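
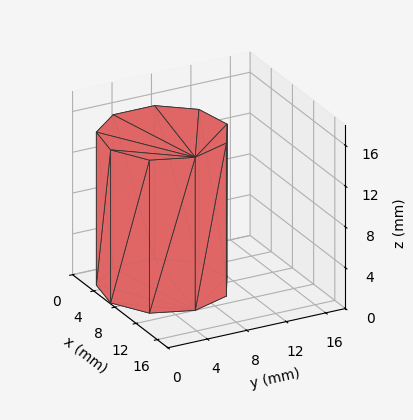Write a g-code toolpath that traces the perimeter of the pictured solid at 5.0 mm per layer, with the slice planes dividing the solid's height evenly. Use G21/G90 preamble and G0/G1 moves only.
Reading the render: the shape is a regular 9-sided prism (a cylinder approximated with 9 flat sides), circumscribed radius ≈ 6 mm, height ≈ 15 mm (dimensions read to the nearest mm from the axis ticks). For the g-code, the solid's height is divided into equal slices at the stated Δz and each level perimeter traced with G1 moves after a G0 lift.

; perimeter-only toolpath
G21 ; units = mm
G90 ; absolute positioning
G28 ; home
; layer 1
G0 Z5.0
G0 X12.0 Y6.0
G1 X10.6 Y9.9
G1 X7.0 Y11.9
G1 X3.0 Y11.2
G1 X0.4 Y8.1
G1 X0.4 Y3.9
G1 X3.0 Y0.8
G1 X7.0 Y0.1
G1 X10.6 Y2.1
G1 X12.0 Y6.0
; layer 2
G0 Z10.0
G0 X12.0 Y6.0
G1 X10.6 Y9.9
G1 X7.0 Y11.9
G1 X3.0 Y11.2
G1 X0.4 Y8.1
G1 X0.4 Y3.9
G1 X3.0 Y0.8
G1 X7.0 Y0.1
G1 X10.6 Y2.1
G1 X12.0 Y6.0
; layer 3
G0 Z15.0
G0 X12.0 Y6.0
G1 X10.6 Y9.9
G1 X7.0 Y11.9
G1 X3.0 Y11.2
G1 X0.4 Y8.1
G1 X0.4 Y3.9
G1 X3.0 Y0.8
G1 X7.0 Y0.1
G1 X10.6 Y2.1
G1 X12.0 Y6.0
M2 ; end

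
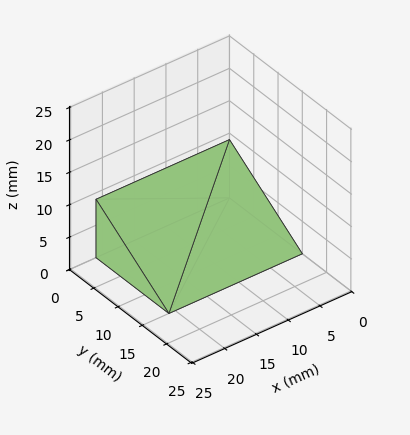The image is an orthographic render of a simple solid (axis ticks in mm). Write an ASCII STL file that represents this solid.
Reading the render: the shape is a wedge (ramp): 21 × 15 mm base, rising to 9 mm along the y=0 edge and sloping linearly to z=0 at y=15 (dimensions read to the nearest mm from the axis ticks). For the STL, each face is triangulated and given an outward normal.

solid part
  facet normal 0.0000 0.0000 -1.0000
    outer loop
      vertex 21.0 15.0 0.0
      vertex 21.0 0.0 0.0
      vertex 0.0 0.0 0.0
    endloop
  endfacet
  facet normal 0.0000 0.0000 -1.0000
    outer loop
      vertex 0.0 15.0 0.0
      vertex 21.0 15.0 0.0
      vertex 0.0 0.0 0.0
    endloop
  endfacet
  facet normal 0.0000 -1.0000 0.0000
    outer loop
      vertex 0.0 0.0 0.0
      vertex 21.0 0.0 0.0
      vertex 21.0 0.0 9.0
    endloop
  endfacet
  facet normal 0.0000 -1.0000 0.0000
    outer loop
      vertex 0.0 0.0 0.0
      vertex 21.0 0.0 9.0
      vertex 0.0 0.0 9.0
    endloop
  endfacet
  facet normal 0.0000 0.5145 0.8575
    outer loop
      vertex 0.0 0.0 9.0
      vertex 21.0 0.0 9.0
      vertex 21.0 15.0 0.0
    endloop
  endfacet
  facet normal 0.0000 0.5145 0.8575
    outer loop
      vertex 0.0 0.0 9.0
      vertex 21.0 15.0 0.0
      vertex 0.0 15.0 0.0
    endloop
  endfacet
  facet normal -1.0000 0.0000 0.0000
    outer loop
      vertex 0.0 0.0 9.0
      vertex 0.0 15.0 0.0
      vertex 0.0 0.0 0.0
    endloop
  endfacet
  facet normal 1.0000 0.0000 0.0000
    outer loop
      vertex 21.0 0.0 0.0
      vertex 21.0 15.0 0.0
      vertex 21.0 0.0 9.0
    endloop
  endfacet
endsolid part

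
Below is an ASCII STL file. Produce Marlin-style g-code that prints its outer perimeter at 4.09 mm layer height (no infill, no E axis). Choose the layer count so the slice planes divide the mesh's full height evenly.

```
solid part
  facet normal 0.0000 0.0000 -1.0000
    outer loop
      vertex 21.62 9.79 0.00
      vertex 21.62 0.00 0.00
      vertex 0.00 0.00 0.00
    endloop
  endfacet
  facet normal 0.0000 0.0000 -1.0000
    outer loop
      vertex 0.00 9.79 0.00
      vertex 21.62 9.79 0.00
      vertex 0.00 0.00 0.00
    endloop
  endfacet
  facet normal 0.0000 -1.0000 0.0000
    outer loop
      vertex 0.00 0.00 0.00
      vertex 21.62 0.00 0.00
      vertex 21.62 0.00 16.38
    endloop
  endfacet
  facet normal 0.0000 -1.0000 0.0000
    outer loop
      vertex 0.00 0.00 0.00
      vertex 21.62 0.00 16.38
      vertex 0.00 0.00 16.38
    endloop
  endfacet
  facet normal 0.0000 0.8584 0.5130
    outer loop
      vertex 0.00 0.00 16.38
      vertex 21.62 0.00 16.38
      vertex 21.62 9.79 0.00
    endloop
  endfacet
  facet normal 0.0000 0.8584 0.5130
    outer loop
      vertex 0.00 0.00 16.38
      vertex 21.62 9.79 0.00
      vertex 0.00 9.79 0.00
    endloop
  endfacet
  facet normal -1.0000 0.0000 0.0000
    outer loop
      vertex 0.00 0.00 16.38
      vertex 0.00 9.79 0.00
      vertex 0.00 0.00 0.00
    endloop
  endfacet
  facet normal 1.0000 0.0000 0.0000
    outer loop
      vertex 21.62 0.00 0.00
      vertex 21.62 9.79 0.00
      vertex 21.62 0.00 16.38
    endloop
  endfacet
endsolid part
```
; perimeter-only toolpath
G21 ; units = mm
G90 ; absolute positioning
G28 ; home
; layer 1
G0 Z4.09
G0 X0.00 Y0.00
G1 X21.62 Y0.00
G1 X21.62 Y7.34
G1 X0.00 Y7.34
G1 X0.00 Y0.00
; layer 2
G0 Z8.19
G0 X0.00 Y0.00
G1 X21.62 Y0.00
G1 X21.62 Y4.89
G1 X0.00 Y4.89
G1 X0.00 Y0.00
; layer 3
G0 Z12.29
G0 X0.00 Y0.00
G1 X21.62 Y0.00
G1 X21.62 Y2.45
G1 X0.00 Y2.45
G1 X0.00 Y0.00
M2 ; end

The solid is a wedge (ramp): 21.6 × 9.79 mm base, rising to 16.4 mm along the y=0 edge and sloping linearly to z=0 at y=9.79. Slicing at Δz = 4.09 mm — 4 equal slices spanning the solid's height, so layer i sits at z = i·h/4 — gives 3 non-empty perimeters. Each is a 4-segment closed polygon; G0 lifts to the layer z and rapids to the start vertex, then G1 traces the edges. The cross-section shrinks linearly with z (the slice at the apex is degenerate and omitted).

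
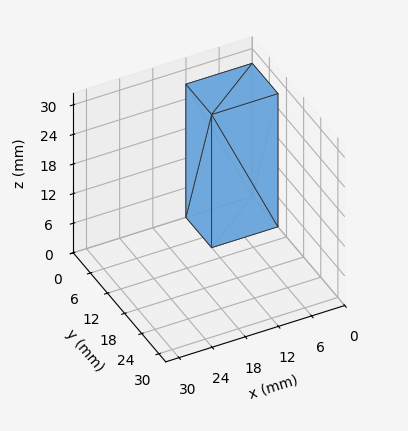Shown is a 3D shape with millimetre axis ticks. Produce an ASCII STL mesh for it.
Reading the render: the shape is a rectangular box, roughly 12 × 9 mm footprint and 27 mm tall (dimensions read to the nearest mm from the axis ticks). For the STL, each face is triangulated and given an outward normal.

solid part
  facet normal 0.0000 0.0000 -1.0000
    outer loop
      vertex 12.0 9.0 0.0
      vertex 12.0 0.0 0.0
      vertex 0.0 0.0 0.0
    endloop
  endfacet
  facet normal 0.0000 0.0000 -1.0000
    outer loop
      vertex 0.0 9.0 0.0
      vertex 12.0 9.0 0.0
      vertex 0.0 0.0 0.0
    endloop
  endfacet
  facet normal 0.0000 0.0000 1.0000
    outer loop
      vertex 0.0 0.0 27.0
      vertex 12.0 0.0 27.0
      vertex 12.0 9.0 27.0
    endloop
  endfacet
  facet normal 0.0000 0.0000 1.0000
    outer loop
      vertex 0.0 0.0 27.0
      vertex 12.0 9.0 27.0
      vertex 0.0 9.0 27.0
    endloop
  endfacet
  facet normal 0.0000 -1.0000 0.0000
    outer loop
      vertex 0.0 0.0 0.0
      vertex 12.0 0.0 0.0
      vertex 12.0 0.0 27.0
    endloop
  endfacet
  facet normal 0.0000 -1.0000 0.0000
    outer loop
      vertex 0.0 0.0 0.0
      vertex 12.0 0.0 27.0
      vertex 0.0 0.0 27.0
    endloop
  endfacet
  facet normal 0.0000 1.0000 0.0000
    outer loop
      vertex 12.0 9.0 27.0
      vertex 12.0 9.0 0.0
      vertex 0.0 9.0 0.0
    endloop
  endfacet
  facet normal 0.0000 1.0000 0.0000
    outer loop
      vertex 0.0 9.0 27.0
      vertex 12.0 9.0 27.0
      vertex 0.0 9.0 0.0
    endloop
  endfacet
  facet normal -1.0000 0.0000 0.0000
    outer loop
      vertex 0.0 9.0 27.0
      vertex 0.0 9.0 0.0
      vertex 0.0 0.0 0.0
    endloop
  endfacet
  facet normal -1.0000 0.0000 0.0000
    outer loop
      vertex 0.0 0.0 27.0
      vertex 0.0 9.0 27.0
      vertex 0.0 0.0 0.0
    endloop
  endfacet
  facet normal 1.0000 0.0000 0.0000
    outer loop
      vertex 12.0 0.0 0.0
      vertex 12.0 9.0 0.0
      vertex 12.0 9.0 27.0
    endloop
  endfacet
  facet normal 1.0000 0.0000 0.0000
    outer loop
      vertex 12.0 0.0 0.0
      vertex 12.0 9.0 27.0
      vertex 12.0 0.0 27.0
    endloop
  endfacet
endsolid part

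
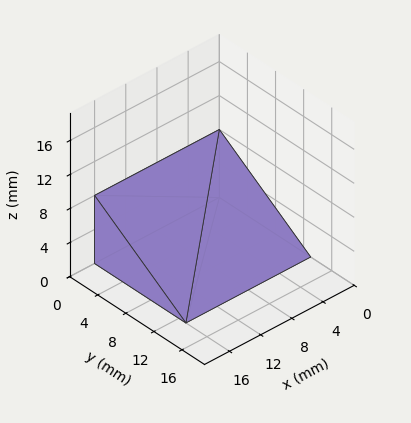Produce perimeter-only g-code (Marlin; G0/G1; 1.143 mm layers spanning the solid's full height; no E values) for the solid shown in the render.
Reading the render: the shape is a wedge (ramp): 16 × 13 mm base, rising to 8 mm along the y=0 edge and sloping linearly to z=0 at y=13 (dimensions read to the nearest mm from the axis ticks). For the g-code, the solid's height is divided into equal slices at the stated Δz and each level perimeter traced with G1 moves after a G0 lift.

; perimeter-only toolpath
G21 ; units = mm
G90 ; absolute positioning
G28 ; home
; layer 1
G0 Z1.143
G0 X0.000 Y0.000
G1 X16.000 Y0.000
G1 X16.000 Y11.143
G1 X0.000 Y11.143
G1 X0.000 Y0.000
; layer 2
G0 Z2.286
G0 X0.000 Y0.000
G1 X16.000 Y0.000
G1 X16.000 Y9.286
G1 X0.000 Y9.286
G1 X0.000 Y0.000
; layer 3
G0 Z3.429
G0 X0.000 Y0.000
G1 X16.000 Y0.000
G1 X16.000 Y7.429
G1 X0.000 Y7.429
G1 X0.000 Y0.000
; layer 4
G0 Z4.571
G0 X0.000 Y0.000
G1 X16.000 Y0.000
G1 X16.000 Y5.571
G1 X0.000 Y5.571
G1 X0.000 Y0.000
; layer 5
G0 Z5.714
G0 X0.000 Y0.000
G1 X16.000 Y0.000
G1 X16.000 Y3.714
G1 X0.000 Y3.714
G1 X0.000 Y0.000
; layer 6
G0 Z6.857
G0 X0.000 Y0.000
G1 X16.000 Y0.000
G1 X16.000 Y1.857
G1 X0.000 Y1.857
G1 X0.000 Y0.000
M2 ; end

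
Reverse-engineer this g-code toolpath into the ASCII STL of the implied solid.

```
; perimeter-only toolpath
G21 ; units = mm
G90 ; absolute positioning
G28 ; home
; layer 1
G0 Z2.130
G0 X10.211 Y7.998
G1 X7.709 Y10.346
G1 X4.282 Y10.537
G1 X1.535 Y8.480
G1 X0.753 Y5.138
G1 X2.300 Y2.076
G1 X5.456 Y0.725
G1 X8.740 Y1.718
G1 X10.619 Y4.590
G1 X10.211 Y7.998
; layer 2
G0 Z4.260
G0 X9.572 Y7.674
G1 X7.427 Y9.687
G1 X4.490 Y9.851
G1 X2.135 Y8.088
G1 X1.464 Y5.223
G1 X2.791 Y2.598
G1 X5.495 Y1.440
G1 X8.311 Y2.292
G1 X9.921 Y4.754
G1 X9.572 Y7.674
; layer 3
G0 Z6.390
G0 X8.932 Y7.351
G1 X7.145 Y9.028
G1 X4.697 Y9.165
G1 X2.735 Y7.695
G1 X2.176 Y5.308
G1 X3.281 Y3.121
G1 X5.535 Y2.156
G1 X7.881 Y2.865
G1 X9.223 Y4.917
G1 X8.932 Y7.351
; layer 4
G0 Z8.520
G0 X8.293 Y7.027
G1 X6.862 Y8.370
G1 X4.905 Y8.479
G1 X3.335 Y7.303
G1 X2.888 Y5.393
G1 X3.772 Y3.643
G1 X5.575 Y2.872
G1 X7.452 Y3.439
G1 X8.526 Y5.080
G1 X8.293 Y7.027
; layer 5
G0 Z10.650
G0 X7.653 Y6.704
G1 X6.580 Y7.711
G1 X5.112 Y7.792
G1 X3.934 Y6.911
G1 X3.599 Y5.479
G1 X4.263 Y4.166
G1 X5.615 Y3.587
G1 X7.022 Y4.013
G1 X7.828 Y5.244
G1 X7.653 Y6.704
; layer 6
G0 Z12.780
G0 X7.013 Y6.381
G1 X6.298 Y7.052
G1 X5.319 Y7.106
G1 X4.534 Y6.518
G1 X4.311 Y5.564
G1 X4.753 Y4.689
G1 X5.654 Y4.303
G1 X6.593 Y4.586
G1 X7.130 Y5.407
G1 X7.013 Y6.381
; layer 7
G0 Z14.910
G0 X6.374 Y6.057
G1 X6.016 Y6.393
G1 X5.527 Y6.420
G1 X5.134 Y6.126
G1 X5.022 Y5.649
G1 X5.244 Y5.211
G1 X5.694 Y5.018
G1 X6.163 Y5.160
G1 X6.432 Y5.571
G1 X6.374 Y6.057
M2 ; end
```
solid part
  facet normal 0.0000 0.0000 -1.0000
    outer loop
      vertex 4.075 11.223 0.000
      vertex 7.991 11.005 0.000
      vertex 10.851 8.321 0.000
    endloop
  endfacet
  facet normal 0.0000 0.0000 -1.0000
    outer loop
      vertex 0.935 8.872 0.000
      vertex 4.075 11.223 0.000
      vertex 10.851 8.321 0.000
    endloop
  endfacet
  facet normal 0.0000 0.0000 -1.0000
    outer loop
      vertex 0.041 5.053 0.000
      vertex 0.935 8.872 0.000
      vertex 10.851 8.321 0.000
    endloop
  endfacet
  facet normal 0.0000 0.0000 -1.0000
    outer loop
      vertex 1.810 1.553 0.000
      vertex 0.041 5.053 0.000
      vertex 10.851 8.321 0.000
    endloop
  endfacet
  facet normal 0.0000 0.0000 -1.0000
    outer loop
      vertex 5.416 0.009 0.000
      vertex 1.810 1.553 0.000
      vertex 10.851 8.321 0.000
    endloop
  endfacet
  facet normal 0.0000 0.0000 -1.0000
    outer loop
      vertex 9.170 1.144 0.000
      vertex 5.416 0.009 0.000
      vertex 10.851 8.321 0.000
    endloop
  endfacet
  facet normal 0.0000 0.0000 -1.0000
    outer loop
      vertex 11.317 4.427 0.000
      vertex 9.170 1.144 0.000
      vertex 10.851 8.321 0.000
    endloop
  endfacet
  facet normal 0.6525 0.6953 0.3015
    outer loop
      vertex 10.851 8.321 0.000
      vertex 7.991 11.005 0.000
      vertex 5.734 5.734 17.040
    endloop
  endfacet
  facet normal 0.0530 0.9520 0.3015
    outer loop
      vertex 7.991 11.005 0.000
      vertex 4.075 11.223 0.000
      vertex 5.734 5.734 17.040
    endloop
  endfacet
  facet normal -0.5715 0.7632 0.3015
    outer loop
      vertex 4.075 11.223 0.000
      vertex 0.935 8.872 0.000
      vertex 5.734 5.734 17.040
    endloop
  endfacet
  facet normal -0.9284 0.2173 0.3015
    outer loop
      vertex 0.935 8.872 0.000
      vertex 0.041 5.053 0.000
      vertex 5.734 5.734 17.040
    endloop
  endfacet
  facet normal -0.8510 -0.4301 0.3015
    outer loop
      vertex 0.041 5.053 0.000
      vertex 1.810 1.553 0.000
      vertex 5.734 5.734 17.040
    endloop
  endfacet
  facet normal -0.3753 -0.8765 0.3015
    outer loop
      vertex 1.810 1.553 0.000
      vertex 5.416 0.009 0.000
      vertex 5.734 5.734 17.040
    endloop
  endfacet
  facet normal 0.2759 -0.9127 0.3015
    outer loop
      vertex 5.416 0.009 0.000
      vertex 9.170 1.144 0.000
      vertex 5.734 5.734 17.040
    endloop
  endfacet
  facet normal 0.7980 -0.5219 0.3015
    outer loop
      vertex 9.170 1.144 0.000
      vertex 11.317 4.427 0.000
      vertex 5.734 5.734 17.040
    endloop
  endfacet
  facet normal 0.9467 0.1133 0.3015
    outer loop
      vertex 11.317 4.427 0.000
      vertex 10.851 8.321 0.000
      vertex 5.734 5.734 17.040
    endloop
  endfacet
endsolid part

The G0 Z moves step by Δz≈2.130 mm. The G1 loops shrink linearly with z, so the solid tapers from its base footprint up to z≈17. Closing with a flat bottom cap and the tapered top and triangulating gives 16 facets — a regular 9-sided pyramid, base circumscribed radius ≈ 5.73 mm, apex at z ≈ 17 mm.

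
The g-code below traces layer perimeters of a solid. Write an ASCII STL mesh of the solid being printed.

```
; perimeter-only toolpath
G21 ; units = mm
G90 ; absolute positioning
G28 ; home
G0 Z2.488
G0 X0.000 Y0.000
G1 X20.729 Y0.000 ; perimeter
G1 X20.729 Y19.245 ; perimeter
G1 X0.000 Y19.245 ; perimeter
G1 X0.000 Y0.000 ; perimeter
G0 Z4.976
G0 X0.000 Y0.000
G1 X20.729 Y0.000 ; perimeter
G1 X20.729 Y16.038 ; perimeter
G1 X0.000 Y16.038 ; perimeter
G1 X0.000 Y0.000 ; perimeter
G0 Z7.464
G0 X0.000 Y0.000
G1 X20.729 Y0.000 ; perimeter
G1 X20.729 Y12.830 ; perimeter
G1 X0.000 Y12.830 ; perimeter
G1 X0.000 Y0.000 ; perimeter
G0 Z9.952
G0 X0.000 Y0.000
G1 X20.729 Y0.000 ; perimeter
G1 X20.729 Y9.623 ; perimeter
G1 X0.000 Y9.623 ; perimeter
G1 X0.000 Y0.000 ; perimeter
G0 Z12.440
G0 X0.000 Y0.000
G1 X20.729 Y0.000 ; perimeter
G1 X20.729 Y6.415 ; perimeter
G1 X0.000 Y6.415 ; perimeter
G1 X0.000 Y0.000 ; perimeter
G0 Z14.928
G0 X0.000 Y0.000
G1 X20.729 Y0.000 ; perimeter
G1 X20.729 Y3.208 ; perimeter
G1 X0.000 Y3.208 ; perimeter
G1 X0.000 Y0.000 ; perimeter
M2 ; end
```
solid part
  facet normal 0.0000 0.0000 -1.0000
    outer loop
      vertex 20.729 22.453 0.000
      vertex 20.729 0.000 0.000
      vertex 0.000 0.000 0.000
    endloop
  endfacet
  facet normal 0.0000 0.0000 -1.0000
    outer loop
      vertex 0.000 22.453 0.000
      vertex 20.729 22.453 0.000
      vertex 0.000 0.000 0.000
    endloop
  endfacet
  facet normal 0.0000 -1.0000 0.0000
    outer loop
      vertex 0.000 0.000 0.000
      vertex 20.729 0.000 0.000
      vertex 20.729 0.000 17.416
    endloop
  endfacet
  facet normal 0.0000 -1.0000 0.0000
    outer loop
      vertex 0.000 0.000 0.000
      vertex 20.729 0.000 17.416
      vertex 0.000 0.000 17.416
    endloop
  endfacet
  facet normal 0.0000 0.6129 0.7902
    outer loop
      vertex 0.000 0.000 17.416
      vertex 20.729 0.000 17.416
      vertex 20.729 22.453 0.000
    endloop
  endfacet
  facet normal 0.0000 0.6129 0.7902
    outer loop
      vertex 0.000 0.000 17.416
      vertex 20.729 22.453 0.000
      vertex 0.000 22.453 0.000
    endloop
  endfacet
  facet normal -1.0000 0.0000 0.0000
    outer loop
      vertex 0.000 0.000 17.416
      vertex 0.000 22.453 0.000
      vertex 0.000 0.000 0.000
    endloop
  endfacet
  facet normal 1.0000 0.0000 0.0000
    outer loop
      vertex 20.729 0.000 0.000
      vertex 20.729 22.453 0.000
      vertex 20.729 0.000 17.416
    endloop
  endfacet
endsolid part

The G0 Z moves step by Δz≈2.488 mm. The G1 loops shrink linearly with z, so the solid tapers from its base footprint up to z≈17.4. Closing with a flat bottom cap and the tapered top and triangulating gives 8 facets — a wedge (ramp): 20.7 × 22.5 mm base, rising to 17.4 mm along the y=0 edge and sloping linearly to z=0 at y=22.5.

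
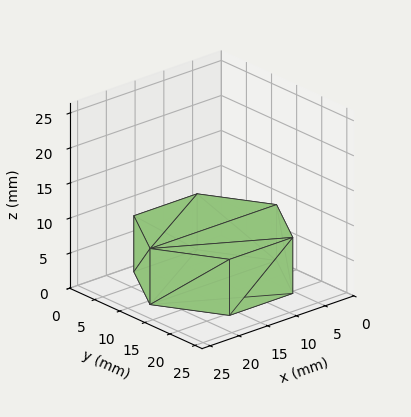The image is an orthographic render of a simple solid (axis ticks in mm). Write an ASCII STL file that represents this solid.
Reading the render: the shape is a regular 6-sided prism (a cylinder approximated with 6 flat sides), circumscribed radius ≈ 11 mm, height ≈ 8 mm (dimensions read to the nearest mm from the axis ticks). For the STL, each face is triangulated and given an outward normal.

solid part
  facet normal 0.0000 0.0000 -1.0000
    outer loop
      vertex 5.50 20.53 0.00
      vertex 16.50 20.53 0.00
      vertex 22.00 11.00 0.00
    endloop
  endfacet
  facet normal 0.0000 0.0000 -1.0000
    outer loop
      vertex 0.00 11.00 0.00
      vertex 5.50 20.53 0.00
      vertex 22.00 11.00 0.00
    endloop
  endfacet
  facet normal 0.0000 0.0000 -1.0000
    outer loop
      vertex 5.50 1.47 0.00
      vertex 0.00 11.00 0.00
      vertex 22.00 11.00 0.00
    endloop
  endfacet
  facet normal 0.0000 0.0000 -1.0000
    outer loop
      vertex 16.50 1.47 0.00
      vertex 5.50 1.47 0.00
      vertex 22.00 11.00 0.00
    endloop
  endfacet
  facet normal 0.0000 0.0000 1.0000
    outer loop
      vertex 22.00 11.00 8.00
      vertex 16.50 20.53 8.00
      vertex 5.50 20.53 8.00
    endloop
  endfacet
  facet normal 0.0000 0.0000 1.0000
    outer loop
      vertex 22.00 11.00 8.00
      vertex 5.50 20.53 8.00
      vertex 0.00 11.00 8.00
    endloop
  endfacet
  facet normal 0.0000 0.0000 1.0000
    outer loop
      vertex 22.00 11.00 8.00
      vertex 0.00 11.00 8.00
      vertex 5.50 1.47 8.00
    endloop
  endfacet
  facet normal 0.0000 0.0000 1.0000
    outer loop
      vertex 22.00 11.00 8.00
      vertex 5.50 1.47 8.00
      vertex 16.50 1.47 8.00
    endloop
  endfacet
  facet normal 0.8661 0.4999 0.0000
    outer loop
      vertex 22.00 11.00 0.00
      vertex 16.50 20.53 0.00
      vertex 16.50 20.53 8.00
    endloop
  endfacet
  facet normal 0.8661 0.4999 0.0000
    outer loop
      vertex 22.00 11.00 0.00
      vertex 16.50 20.53 8.00
      vertex 22.00 11.00 8.00
    endloop
  endfacet
  facet normal 0.0000 1.0000 0.0000
    outer loop
      vertex 16.50 20.53 0.00
      vertex 5.50 20.53 0.00
      vertex 5.50 20.53 8.00
    endloop
  endfacet
  facet normal 0.0000 1.0000 0.0000
    outer loop
      vertex 16.50 20.53 0.00
      vertex 5.50 20.53 8.00
      vertex 16.50 20.53 8.00
    endloop
  endfacet
  facet normal -0.8661 0.4999 0.0000
    outer loop
      vertex 5.50 20.53 0.00
      vertex 0.00 11.00 0.00
      vertex 0.00 11.00 8.00
    endloop
  endfacet
  facet normal -0.8661 0.4999 0.0000
    outer loop
      vertex 5.50 20.53 0.00
      vertex 0.00 11.00 8.00
      vertex 5.50 20.53 8.00
    endloop
  endfacet
  facet normal -0.8661 -0.4999 0.0000
    outer loop
      vertex 0.00 11.00 0.00
      vertex 5.50 1.47 0.00
      vertex 5.50 1.47 8.00
    endloop
  endfacet
  facet normal -0.8661 -0.4999 0.0000
    outer loop
      vertex 0.00 11.00 0.00
      vertex 5.50 1.47 8.00
      vertex 0.00 11.00 8.00
    endloop
  endfacet
  facet normal 0.0000 -1.0000 0.0000
    outer loop
      vertex 5.50 1.47 0.00
      vertex 16.50 1.47 0.00
      vertex 16.50 1.47 8.00
    endloop
  endfacet
  facet normal 0.0000 -1.0000 0.0000
    outer loop
      vertex 5.50 1.47 0.00
      vertex 16.50 1.47 8.00
      vertex 5.50 1.47 8.00
    endloop
  endfacet
  facet normal 0.8661 -0.4999 0.0000
    outer loop
      vertex 16.50 1.47 0.00
      vertex 22.00 11.00 0.00
      vertex 22.00 11.00 8.00
    endloop
  endfacet
  facet normal 0.8661 -0.4999 0.0000
    outer loop
      vertex 16.50 1.47 0.00
      vertex 22.00 11.00 8.00
      vertex 16.50 1.47 8.00
    endloop
  endfacet
endsolid part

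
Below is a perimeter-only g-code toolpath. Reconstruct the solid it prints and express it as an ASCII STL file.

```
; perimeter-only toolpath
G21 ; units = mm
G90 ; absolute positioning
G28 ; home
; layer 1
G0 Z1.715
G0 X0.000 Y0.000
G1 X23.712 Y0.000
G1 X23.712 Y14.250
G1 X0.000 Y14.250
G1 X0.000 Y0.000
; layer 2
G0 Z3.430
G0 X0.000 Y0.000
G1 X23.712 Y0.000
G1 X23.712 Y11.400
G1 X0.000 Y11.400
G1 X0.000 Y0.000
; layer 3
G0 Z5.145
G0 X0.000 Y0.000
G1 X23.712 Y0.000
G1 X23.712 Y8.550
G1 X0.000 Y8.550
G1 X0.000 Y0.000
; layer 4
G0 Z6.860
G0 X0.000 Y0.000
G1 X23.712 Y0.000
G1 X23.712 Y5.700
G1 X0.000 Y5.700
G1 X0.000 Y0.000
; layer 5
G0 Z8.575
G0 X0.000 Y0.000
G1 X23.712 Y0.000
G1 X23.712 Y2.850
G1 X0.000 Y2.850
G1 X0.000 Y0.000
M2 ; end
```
solid part
  facet normal 0.0000 0.0000 -1.0000
    outer loop
      vertex 23.712 17.100 0.000
      vertex 23.712 0.000 0.000
      vertex 0.000 0.000 0.000
    endloop
  endfacet
  facet normal 0.0000 0.0000 -1.0000
    outer loop
      vertex 0.000 17.100 0.000
      vertex 23.712 17.100 0.000
      vertex 0.000 0.000 0.000
    endloop
  endfacet
  facet normal 0.0000 -1.0000 0.0000
    outer loop
      vertex 0.000 0.000 0.000
      vertex 23.712 0.000 0.000
      vertex 23.712 0.000 10.290
    endloop
  endfacet
  facet normal 0.0000 -1.0000 0.0000
    outer loop
      vertex 0.000 0.000 0.000
      vertex 23.712 0.000 10.290
      vertex 0.000 0.000 10.290
    endloop
  endfacet
  facet normal 0.0000 0.5156 0.8568
    outer loop
      vertex 0.000 0.000 10.290
      vertex 23.712 0.000 10.290
      vertex 23.712 17.100 0.000
    endloop
  endfacet
  facet normal 0.0000 0.5156 0.8568
    outer loop
      vertex 0.000 0.000 10.290
      vertex 23.712 17.100 0.000
      vertex 0.000 17.100 0.000
    endloop
  endfacet
  facet normal -1.0000 0.0000 0.0000
    outer loop
      vertex 0.000 0.000 10.290
      vertex 0.000 17.100 0.000
      vertex 0.000 0.000 0.000
    endloop
  endfacet
  facet normal 1.0000 0.0000 0.0000
    outer loop
      vertex 23.712 0.000 0.000
      vertex 23.712 17.100 0.000
      vertex 23.712 0.000 10.290
    endloop
  endfacet
endsolid part

The G0 Z moves step by Δz≈1.715 mm. The G1 loops shrink linearly with z, so the solid tapers from its base footprint up to z≈10.3. Closing with a flat bottom cap and the tapered top and triangulating gives 8 facets — a wedge (ramp): 23.7 × 17.1 mm base, rising to 10.3 mm along the y=0 edge and sloping linearly to z=0 at y=17.1.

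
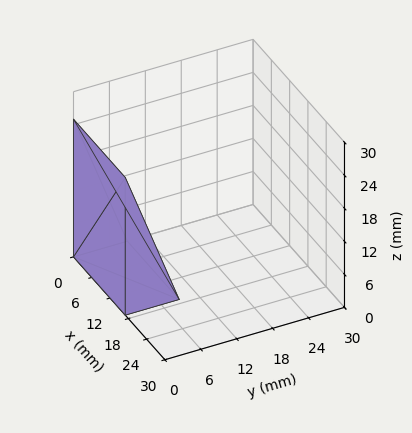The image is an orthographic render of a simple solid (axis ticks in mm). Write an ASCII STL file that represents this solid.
Reading the render: the shape is a wedge (ramp): 17 × 9 mm base, rising to 25 mm along the y=0 edge and sloping linearly to z=0 at y=9 (dimensions read to the nearest mm from the axis ticks). For the STL, each face is triangulated and given an outward normal.

solid part
  facet normal 0.0000 0.0000 -1.0000
    outer loop
      vertex 17.0 9.0 0.0
      vertex 17.0 0.0 0.0
      vertex 0.0 0.0 0.0
    endloop
  endfacet
  facet normal 0.0000 0.0000 -1.0000
    outer loop
      vertex 0.0 9.0 0.0
      vertex 17.0 9.0 0.0
      vertex 0.0 0.0 0.0
    endloop
  endfacet
  facet normal 0.0000 -1.0000 0.0000
    outer loop
      vertex 0.0 0.0 0.0
      vertex 17.0 0.0 0.0
      vertex 17.0 0.0 25.0
    endloop
  endfacet
  facet normal 0.0000 -1.0000 0.0000
    outer loop
      vertex 0.0 0.0 0.0
      vertex 17.0 0.0 25.0
      vertex 0.0 0.0 25.0
    endloop
  endfacet
  facet normal 0.0000 0.9409 0.3387
    outer loop
      vertex 0.0 0.0 25.0
      vertex 17.0 0.0 25.0
      vertex 17.0 9.0 0.0
    endloop
  endfacet
  facet normal 0.0000 0.9409 0.3387
    outer loop
      vertex 0.0 0.0 25.0
      vertex 17.0 9.0 0.0
      vertex 0.0 9.0 0.0
    endloop
  endfacet
  facet normal -1.0000 0.0000 0.0000
    outer loop
      vertex 0.0 0.0 25.0
      vertex 0.0 9.0 0.0
      vertex 0.0 0.0 0.0
    endloop
  endfacet
  facet normal 1.0000 0.0000 0.0000
    outer loop
      vertex 17.0 0.0 0.0
      vertex 17.0 9.0 0.0
      vertex 17.0 0.0 25.0
    endloop
  endfacet
endsolid part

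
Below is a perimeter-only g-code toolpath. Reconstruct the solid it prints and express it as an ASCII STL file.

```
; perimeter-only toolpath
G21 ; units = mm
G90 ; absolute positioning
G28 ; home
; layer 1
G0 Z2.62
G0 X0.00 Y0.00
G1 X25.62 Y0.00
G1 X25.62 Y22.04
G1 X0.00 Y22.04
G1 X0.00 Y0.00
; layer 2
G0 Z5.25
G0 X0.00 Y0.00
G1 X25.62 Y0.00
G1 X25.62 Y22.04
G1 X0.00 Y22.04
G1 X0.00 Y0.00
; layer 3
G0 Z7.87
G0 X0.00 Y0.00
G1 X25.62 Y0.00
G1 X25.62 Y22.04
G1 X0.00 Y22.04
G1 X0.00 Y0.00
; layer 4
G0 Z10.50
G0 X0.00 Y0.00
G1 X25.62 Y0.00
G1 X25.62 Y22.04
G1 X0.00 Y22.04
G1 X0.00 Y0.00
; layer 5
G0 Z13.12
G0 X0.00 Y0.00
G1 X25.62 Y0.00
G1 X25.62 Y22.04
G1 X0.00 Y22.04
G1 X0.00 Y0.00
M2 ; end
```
solid part
  facet normal 0.0000 0.0000 -1.0000
    outer loop
      vertex 25.62 22.04 0.00
      vertex 25.62 0.00 0.00
      vertex 0.00 0.00 0.00
    endloop
  endfacet
  facet normal 0.0000 0.0000 -1.0000
    outer loop
      vertex 0.00 22.04 0.00
      vertex 25.62 22.04 0.00
      vertex 0.00 0.00 0.00
    endloop
  endfacet
  facet normal 0.0000 0.0000 1.0000
    outer loop
      vertex 0.00 0.00 13.12
      vertex 25.62 0.00 13.12
      vertex 25.62 22.04 13.12
    endloop
  endfacet
  facet normal 0.0000 0.0000 1.0000
    outer loop
      vertex 0.00 0.00 13.12
      vertex 25.62 22.04 13.12
      vertex 0.00 22.04 13.12
    endloop
  endfacet
  facet normal 0.0000 -1.0000 0.0000
    outer loop
      vertex 0.00 0.00 0.00
      vertex 25.62 0.00 0.00
      vertex 25.62 0.00 13.12
    endloop
  endfacet
  facet normal 0.0000 -1.0000 0.0000
    outer loop
      vertex 0.00 0.00 0.00
      vertex 25.62 0.00 13.12
      vertex 0.00 0.00 13.12
    endloop
  endfacet
  facet normal 0.0000 1.0000 0.0000
    outer loop
      vertex 25.62 22.04 13.12
      vertex 25.62 22.04 0.00
      vertex 0.00 22.04 0.00
    endloop
  endfacet
  facet normal 0.0000 1.0000 0.0000
    outer loop
      vertex 0.00 22.04 13.12
      vertex 25.62 22.04 13.12
      vertex 0.00 22.04 0.00
    endloop
  endfacet
  facet normal -1.0000 0.0000 0.0000
    outer loop
      vertex 0.00 22.04 13.12
      vertex 0.00 22.04 0.00
      vertex 0.00 0.00 0.00
    endloop
  endfacet
  facet normal -1.0000 0.0000 0.0000
    outer loop
      vertex 0.00 0.00 13.12
      vertex 0.00 22.04 13.12
      vertex 0.00 0.00 0.00
    endloop
  endfacet
  facet normal 1.0000 0.0000 0.0000
    outer loop
      vertex 25.62 0.00 0.00
      vertex 25.62 22.04 0.00
      vertex 25.62 22.04 13.12
    endloop
  endfacet
  facet normal 1.0000 0.0000 0.0000
    outer loop
      vertex 25.62 0.00 0.00
      vertex 25.62 22.04 13.12
      vertex 25.62 0.00 13.12
    endloop
  endfacet
endsolid part

The G0 Z moves step by Δz≈2.62 mm. Every layer's G1 loop is the same polygon, so the solid is a straight extrusion of it from z=0 to z≈13.1. Closing with flat bottom and top caps and triangulating gives 12 facets — a rectangular box, roughly 25.6 × 22 mm footprint and 13.1 mm tall.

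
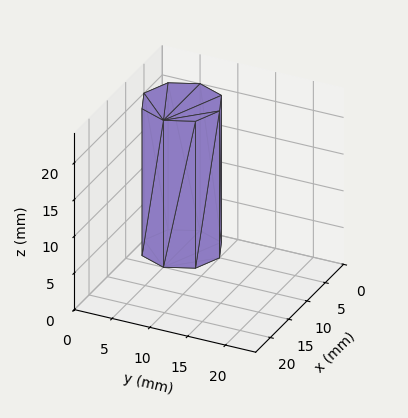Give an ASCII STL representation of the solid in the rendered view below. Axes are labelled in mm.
Reading the render: the shape is a regular 8-sided prism (a cylinder approximated with 8 flat sides), circumscribed radius ≈ 5 mm, height ≈ 20 mm (dimensions read to the nearest mm from the axis ticks). For the STL, each face is triangulated and given an outward normal.

solid part
  facet normal 0.0000 0.0000 -1.0000
    outer loop
      vertex 5.000 10.000 0.000
      vertex 8.536 8.536 0.000
      vertex 10.000 5.000 0.000
    endloop
  endfacet
  facet normal 0.0000 0.0000 -1.0000
    outer loop
      vertex 1.464 8.536 0.000
      vertex 5.000 10.000 0.000
      vertex 10.000 5.000 0.000
    endloop
  endfacet
  facet normal 0.0000 0.0000 -1.0000
    outer loop
      vertex 0.000 5.000 0.000
      vertex 1.464 8.536 0.000
      vertex 10.000 5.000 0.000
    endloop
  endfacet
  facet normal 0.0000 0.0000 -1.0000
    outer loop
      vertex 1.464 1.464 0.000
      vertex 0.000 5.000 0.000
      vertex 10.000 5.000 0.000
    endloop
  endfacet
  facet normal 0.0000 0.0000 -1.0000
    outer loop
      vertex 5.000 0.000 0.000
      vertex 1.464 1.464 0.000
      vertex 10.000 5.000 0.000
    endloop
  endfacet
  facet normal 0.0000 0.0000 -1.0000
    outer loop
      vertex 8.536 1.464 0.000
      vertex 5.000 0.000 0.000
      vertex 10.000 5.000 0.000
    endloop
  endfacet
  facet normal 0.0000 0.0000 1.0000
    outer loop
      vertex 10.000 5.000 20.000
      vertex 8.536 8.536 20.000
      vertex 5.000 10.000 20.000
    endloop
  endfacet
  facet normal 0.0000 0.0000 1.0000
    outer loop
      vertex 10.000 5.000 20.000
      vertex 5.000 10.000 20.000
      vertex 1.464 8.536 20.000
    endloop
  endfacet
  facet normal 0.0000 0.0000 1.0000
    outer loop
      vertex 10.000 5.000 20.000
      vertex 1.464 8.536 20.000
      vertex 0.000 5.000 20.000
    endloop
  endfacet
  facet normal 0.0000 0.0000 1.0000
    outer loop
      vertex 10.000 5.000 20.000
      vertex 0.000 5.000 20.000
      vertex 1.464 1.464 20.000
    endloop
  endfacet
  facet normal 0.0000 0.0000 1.0000
    outer loop
      vertex 10.000 5.000 20.000
      vertex 1.464 1.464 20.000
      vertex 5.000 0.000 20.000
    endloop
  endfacet
  facet normal 0.0000 0.0000 1.0000
    outer loop
      vertex 10.000 5.000 20.000
      vertex 5.000 0.000 20.000
      vertex 8.536 1.464 20.000
    endloop
  endfacet
  facet normal 0.9239 0.3825 0.0000
    outer loop
      vertex 10.000 5.000 0.000
      vertex 8.536 8.536 0.000
      vertex 8.536 8.536 20.000
    endloop
  endfacet
  facet normal 0.9239 0.3825 0.0000
    outer loop
      vertex 10.000 5.000 0.000
      vertex 8.536 8.536 20.000
      vertex 10.000 5.000 20.000
    endloop
  endfacet
  facet normal 0.3825 0.9239 0.0000
    outer loop
      vertex 8.536 8.536 0.000
      vertex 5.000 10.000 0.000
      vertex 5.000 10.000 20.000
    endloop
  endfacet
  facet normal 0.3825 0.9239 0.0000
    outer loop
      vertex 8.536 8.536 0.000
      vertex 5.000 10.000 20.000
      vertex 8.536 8.536 20.000
    endloop
  endfacet
  facet normal -0.3825 0.9239 0.0000
    outer loop
      vertex 5.000 10.000 0.000
      vertex 1.464 8.536 0.000
      vertex 1.464 8.536 20.000
    endloop
  endfacet
  facet normal -0.3825 0.9239 0.0000
    outer loop
      vertex 5.000 10.000 0.000
      vertex 1.464 8.536 20.000
      vertex 5.000 10.000 20.000
    endloop
  endfacet
  facet normal -0.9239 0.3825 0.0000
    outer loop
      vertex 1.464 8.536 0.000
      vertex 0.000 5.000 0.000
      vertex 0.000 5.000 20.000
    endloop
  endfacet
  facet normal -0.9239 0.3825 0.0000
    outer loop
      vertex 1.464 8.536 0.000
      vertex 0.000 5.000 20.000
      vertex 1.464 8.536 20.000
    endloop
  endfacet
  facet normal -0.9239 -0.3825 0.0000
    outer loop
      vertex 0.000 5.000 0.000
      vertex 1.464 1.464 0.000
      vertex 1.464 1.464 20.000
    endloop
  endfacet
  facet normal -0.9239 -0.3825 0.0000
    outer loop
      vertex 0.000 5.000 0.000
      vertex 1.464 1.464 20.000
      vertex 0.000 5.000 20.000
    endloop
  endfacet
  facet normal -0.3825 -0.9239 0.0000
    outer loop
      vertex 1.464 1.464 0.000
      vertex 5.000 0.000 0.000
      vertex 5.000 0.000 20.000
    endloop
  endfacet
  facet normal -0.3825 -0.9239 0.0000
    outer loop
      vertex 1.464 1.464 0.000
      vertex 5.000 0.000 20.000
      vertex 1.464 1.464 20.000
    endloop
  endfacet
  facet normal 0.3825 -0.9239 0.0000
    outer loop
      vertex 5.000 0.000 0.000
      vertex 8.536 1.464 0.000
      vertex 8.536 1.464 20.000
    endloop
  endfacet
  facet normal 0.3825 -0.9239 0.0000
    outer loop
      vertex 5.000 0.000 0.000
      vertex 8.536 1.464 20.000
      vertex 5.000 0.000 20.000
    endloop
  endfacet
  facet normal 0.9239 -0.3825 0.0000
    outer loop
      vertex 8.536 1.464 0.000
      vertex 10.000 5.000 0.000
      vertex 10.000 5.000 20.000
    endloop
  endfacet
  facet normal 0.9239 -0.3825 0.0000
    outer loop
      vertex 8.536 1.464 0.000
      vertex 10.000 5.000 20.000
      vertex 8.536 1.464 20.000
    endloop
  endfacet
endsolid part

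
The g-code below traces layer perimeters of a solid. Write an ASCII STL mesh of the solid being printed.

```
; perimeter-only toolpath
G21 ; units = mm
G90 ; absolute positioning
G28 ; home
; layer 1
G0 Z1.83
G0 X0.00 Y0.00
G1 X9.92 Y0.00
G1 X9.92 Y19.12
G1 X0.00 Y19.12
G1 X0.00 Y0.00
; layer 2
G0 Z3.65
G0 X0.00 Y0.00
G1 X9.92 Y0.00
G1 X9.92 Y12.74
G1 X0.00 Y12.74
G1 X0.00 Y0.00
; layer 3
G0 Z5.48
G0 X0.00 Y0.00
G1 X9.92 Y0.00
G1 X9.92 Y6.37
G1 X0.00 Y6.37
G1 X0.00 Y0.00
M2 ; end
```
solid part
  facet normal 0.0000 0.0000 -1.0000
    outer loop
      vertex 9.92 25.49 0.00
      vertex 9.92 0.00 0.00
      vertex 0.00 0.00 0.00
    endloop
  endfacet
  facet normal 0.0000 0.0000 -1.0000
    outer loop
      vertex 0.00 25.49 0.00
      vertex 9.92 25.49 0.00
      vertex 0.00 0.00 0.00
    endloop
  endfacet
  facet normal 0.0000 -1.0000 0.0000
    outer loop
      vertex 0.00 0.00 0.00
      vertex 9.92 0.00 0.00
      vertex 9.92 0.00 7.31
    endloop
  endfacet
  facet normal 0.0000 -1.0000 0.0000
    outer loop
      vertex 0.00 0.00 0.00
      vertex 9.92 0.00 7.31
      vertex 0.00 0.00 7.31
    endloop
  endfacet
  facet normal 0.0000 0.2757 0.9613
    outer loop
      vertex 0.00 0.00 7.31
      vertex 9.92 0.00 7.31
      vertex 9.92 25.49 0.00
    endloop
  endfacet
  facet normal 0.0000 0.2757 0.9613
    outer loop
      vertex 0.00 0.00 7.31
      vertex 9.92 25.49 0.00
      vertex 0.00 25.49 0.00
    endloop
  endfacet
  facet normal -1.0000 0.0000 0.0000
    outer loop
      vertex 0.00 0.00 7.31
      vertex 0.00 25.49 0.00
      vertex 0.00 0.00 0.00
    endloop
  endfacet
  facet normal 1.0000 0.0000 0.0000
    outer loop
      vertex 9.92 0.00 0.00
      vertex 9.92 25.49 0.00
      vertex 9.92 0.00 7.31
    endloop
  endfacet
endsolid part

The G0 Z moves step by Δz≈1.83 mm. The G1 loops shrink linearly with z, so the solid tapers from its base footprint up to z≈7.31. Closing with a flat bottom cap and the tapered top and triangulating gives 8 facets — a wedge (ramp): 9.92 × 25.5 mm base, rising to 7.31 mm along the y=0 edge and sloping linearly to z=0 at y=25.5.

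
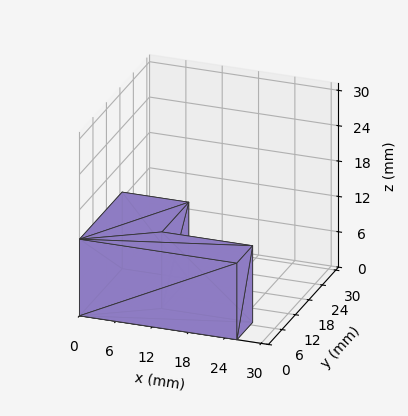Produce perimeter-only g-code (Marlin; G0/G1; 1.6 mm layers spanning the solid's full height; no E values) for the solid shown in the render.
Reading the render: the shape is an L-shaped prism: outer 26 × 19 mm, arm thicknesses ≈ 7 mm (horizontal) and 11 mm (vertical), extruded 13 mm in z (dimensions read to the nearest mm from the axis ticks). For the g-code, the solid's height is divided into equal slices at the stated Δz and each level perimeter traced with G1 moves after a G0 lift.

; perimeter-only toolpath
G21 ; units = mm
G90 ; absolute positioning
G28 ; home
; layer 1
G0 Z1.6
G0 X0.0 Y0.0
G1 X26.0 Y0.0
G1 X26.0 Y7.0
G1 X11.0 Y7.0
G1 X11.0 Y19.0
G1 X0.0 Y19.0
G1 X0.0 Y0.0
; layer 2
G0 Z3.2
G0 X0.0 Y0.0
G1 X26.0 Y0.0
G1 X26.0 Y7.0
G1 X11.0 Y7.0
G1 X11.0 Y19.0
G1 X0.0 Y19.0
G1 X0.0 Y0.0
; layer 3
G0 Z4.9
G0 X0.0 Y0.0
G1 X26.0 Y0.0
G1 X26.0 Y7.0
G1 X11.0 Y7.0
G1 X11.0 Y19.0
G1 X0.0 Y19.0
G1 X0.0 Y0.0
; layer 4
G0 Z6.5
G0 X0.0 Y0.0
G1 X26.0 Y0.0
G1 X26.0 Y7.0
G1 X11.0 Y7.0
G1 X11.0 Y19.0
G1 X0.0 Y19.0
G1 X0.0 Y0.0
; layer 5
G0 Z8.1
G0 X0.0 Y0.0
G1 X26.0 Y0.0
G1 X26.0 Y7.0
G1 X11.0 Y7.0
G1 X11.0 Y19.0
G1 X0.0 Y19.0
G1 X0.0 Y0.0
; layer 6
G0 Z9.8
G0 X0.0 Y0.0
G1 X26.0 Y0.0
G1 X26.0 Y7.0
G1 X11.0 Y7.0
G1 X11.0 Y19.0
G1 X0.0 Y19.0
G1 X0.0 Y0.0
; layer 7
G0 Z11.4
G0 X0.0 Y0.0
G1 X26.0 Y0.0
G1 X26.0 Y7.0
G1 X11.0 Y7.0
G1 X11.0 Y19.0
G1 X0.0 Y19.0
G1 X0.0 Y0.0
; layer 8
G0 Z13.0
G0 X0.0 Y0.0
G1 X26.0 Y0.0
G1 X26.0 Y7.0
G1 X11.0 Y7.0
G1 X11.0 Y19.0
G1 X0.0 Y19.0
G1 X0.0 Y0.0
M2 ; end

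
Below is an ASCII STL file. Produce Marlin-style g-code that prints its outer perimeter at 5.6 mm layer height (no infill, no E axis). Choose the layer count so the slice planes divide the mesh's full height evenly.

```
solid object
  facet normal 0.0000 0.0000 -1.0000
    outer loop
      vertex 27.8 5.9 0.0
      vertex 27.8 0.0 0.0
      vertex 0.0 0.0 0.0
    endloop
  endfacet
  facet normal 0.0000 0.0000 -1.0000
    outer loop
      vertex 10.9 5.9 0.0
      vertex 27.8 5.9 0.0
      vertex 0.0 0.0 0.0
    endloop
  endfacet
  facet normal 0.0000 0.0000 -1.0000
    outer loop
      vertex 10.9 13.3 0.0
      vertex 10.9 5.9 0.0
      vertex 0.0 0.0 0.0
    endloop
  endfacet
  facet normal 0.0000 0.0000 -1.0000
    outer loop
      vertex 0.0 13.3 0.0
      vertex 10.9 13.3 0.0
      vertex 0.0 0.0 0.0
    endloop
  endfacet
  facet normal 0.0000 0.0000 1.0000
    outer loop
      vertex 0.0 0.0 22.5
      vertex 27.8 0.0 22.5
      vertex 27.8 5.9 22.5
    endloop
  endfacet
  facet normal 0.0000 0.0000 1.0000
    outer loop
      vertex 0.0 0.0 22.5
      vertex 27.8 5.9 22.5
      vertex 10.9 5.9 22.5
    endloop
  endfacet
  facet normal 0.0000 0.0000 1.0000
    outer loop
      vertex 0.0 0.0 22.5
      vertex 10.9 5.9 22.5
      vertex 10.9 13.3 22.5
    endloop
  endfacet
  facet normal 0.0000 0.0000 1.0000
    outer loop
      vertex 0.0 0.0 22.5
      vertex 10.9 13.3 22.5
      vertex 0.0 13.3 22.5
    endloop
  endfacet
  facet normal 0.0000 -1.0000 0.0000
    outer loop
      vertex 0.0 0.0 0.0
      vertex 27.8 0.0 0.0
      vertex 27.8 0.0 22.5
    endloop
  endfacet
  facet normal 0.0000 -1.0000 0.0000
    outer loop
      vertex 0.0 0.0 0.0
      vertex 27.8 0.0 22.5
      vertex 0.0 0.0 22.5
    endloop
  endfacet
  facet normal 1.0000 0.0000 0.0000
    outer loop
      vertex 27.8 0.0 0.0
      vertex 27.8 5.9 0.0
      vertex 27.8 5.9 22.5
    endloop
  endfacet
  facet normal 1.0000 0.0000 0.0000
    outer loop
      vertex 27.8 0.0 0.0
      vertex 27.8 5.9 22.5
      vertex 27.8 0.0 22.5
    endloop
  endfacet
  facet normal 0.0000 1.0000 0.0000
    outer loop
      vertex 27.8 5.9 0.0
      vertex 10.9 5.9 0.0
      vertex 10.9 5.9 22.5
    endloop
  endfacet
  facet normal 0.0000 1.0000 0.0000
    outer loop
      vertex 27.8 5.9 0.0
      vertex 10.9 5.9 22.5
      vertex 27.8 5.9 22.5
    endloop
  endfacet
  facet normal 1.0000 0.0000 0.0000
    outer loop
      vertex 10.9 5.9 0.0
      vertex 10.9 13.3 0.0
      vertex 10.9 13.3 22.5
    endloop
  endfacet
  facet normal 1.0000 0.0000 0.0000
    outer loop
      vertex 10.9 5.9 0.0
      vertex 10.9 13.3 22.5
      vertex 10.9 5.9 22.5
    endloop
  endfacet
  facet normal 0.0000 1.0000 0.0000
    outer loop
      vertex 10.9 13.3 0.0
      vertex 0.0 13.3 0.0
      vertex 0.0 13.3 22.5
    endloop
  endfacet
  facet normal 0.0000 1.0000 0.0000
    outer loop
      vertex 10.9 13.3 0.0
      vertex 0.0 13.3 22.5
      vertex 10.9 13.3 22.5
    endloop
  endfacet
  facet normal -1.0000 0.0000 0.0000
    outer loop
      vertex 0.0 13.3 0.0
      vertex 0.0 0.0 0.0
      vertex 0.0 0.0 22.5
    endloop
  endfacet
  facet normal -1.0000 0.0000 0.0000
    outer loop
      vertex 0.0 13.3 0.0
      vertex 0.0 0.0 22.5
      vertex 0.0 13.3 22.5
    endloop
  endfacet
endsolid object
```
; perimeter-only toolpath
G21 ; units = mm
G90 ; absolute positioning
G28 ; home
; layer 1
G0 Z5.6
G0 X0.0 Y0.0
G1 X27.8 Y0.0
G1 X27.8 Y5.9
G1 X10.9 Y5.9
G1 X10.9 Y13.3
G1 X0.0 Y13.3
G1 X0.0 Y0.0
; layer 2
G0 Z11.2
G0 X0.0 Y0.0
G1 X27.8 Y0.0
G1 X27.8 Y5.9
G1 X10.9 Y5.9
G1 X10.9 Y13.3
G1 X0.0 Y13.3
G1 X0.0 Y0.0
; layer 3
G0 Z16.9
G0 X0.0 Y0.0
G1 X27.8 Y0.0
G1 X27.8 Y5.9
G1 X10.9 Y5.9
G1 X10.9 Y13.3
G1 X0.0 Y13.3
G1 X0.0 Y0.0
; layer 4
G0 Z22.5
G0 X0.0 Y0.0
G1 X27.8 Y0.0
G1 X27.8 Y5.9
G1 X10.9 Y5.9
G1 X10.9 Y13.3
G1 X0.0 Y13.3
G1 X0.0 Y0.0
M2 ; end

The solid is an L-shaped prism: outer 27.8 × 13.3 mm, arm thicknesses ≈ 5.9 mm (horizontal) and 10.9 mm (vertical), extruded 22.5 mm in z. Slicing at Δz = 5.6 mm — 4 equal slices spanning the solid's height, so layer i sits at z = i·h/4 — gives 4 non-empty perimeters. Each is a 6-segment closed polygon; G0 lifts to the layer z and rapids to the start vertex, then G1 traces the edges.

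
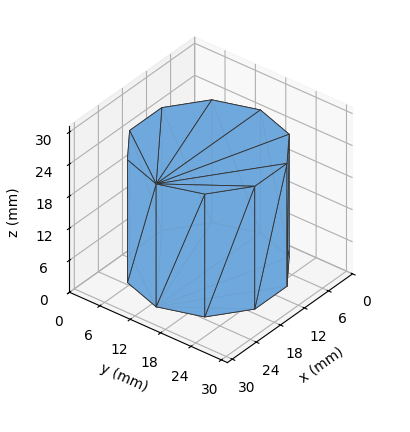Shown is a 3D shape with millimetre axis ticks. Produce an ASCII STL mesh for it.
Reading the render: the shape is a regular 10-sided prism (a cylinder approximated with 10 flat sides), circumscribed radius ≈ 13 mm, height ≈ 23 mm (dimensions read to the nearest mm from the axis ticks). For the STL, each face is triangulated and given an outward normal.

solid part
  facet normal 0.0000 0.0000 -1.0000
    outer loop
      vertex 17.017 25.364 0.000
      vertex 23.517 20.641 0.000
      vertex 26.000 13.000 0.000
    endloop
  endfacet
  facet normal 0.0000 0.0000 -1.0000
    outer loop
      vertex 8.983 25.364 0.000
      vertex 17.017 25.364 0.000
      vertex 26.000 13.000 0.000
    endloop
  endfacet
  facet normal 0.0000 0.0000 -1.0000
    outer loop
      vertex 2.483 20.641 0.000
      vertex 8.983 25.364 0.000
      vertex 26.000 13.000 0.000
    endloop
  endfacet
  facet normal 0.0000 0.0000 -1.0000
    outer loop
      vertex 0.000 13.000 0.000
      vertex 2.483 20.641 0.000
      vertex 26.000 13.000 0.000
    endloop
  endfacet
  facet normal 0.0000 0.0000 -1.0000
    outer loop
      vertex 2.483 5.359 0.000
      vertex 0.000 13.000 0.000
      vertex 26.000 13.000 0.000
    endloop
  endfacet
  facet normal 0.0000 0.0000 -1.0000
    outer loop
      vertex 8.983 0.636 0.000
      vertex 2.483 5.359 0.000
      vertex 26.000 13.000 0.000
    endloop
  endfacet
  facet normal 0.0000 0.0000 -1.0000
    outer loop
      vertex 17.017 0.636 0.000
      vertex 8.983 0.636 0.000
      vertex 26.000 13.000 0.000
    endloop
  endfacet
  facet normal 0.0000 0.0000 -1.0000
    outer loop
      vertex 23.517 5.359 0.000
      vertex 17.017 0.636 0.000
      vertex 26.000 13.000 0.000
    endloop
  endfacet
  facet normal 0.0000 0.0000 1.0000
    outer loop
      vertex 26.000 13.000 23.000
      vertex 23.517 20.641 23.000
      vertex 17.017 25.364 23.000
    endloop
  endfacet
  facet normal 0.0000 0.0000 1.0000
    outer loop
      vertex 26.000 13.000 23.000
      vertex 17.017 25.364 23.000
      vertex 8.983 25.364 23.000
    endloop
  endfacet
  facet normal 0.0000 0.0000 1.0000
    outer loop
      vertex 26.000 13.000 23.000
      vertex 8.983 25.364 23.000
      vertex 2.483 20.641 23.000
    endloop
  endfacet
  facet normal 0.0000 0.0000 1.0000
    outer loop
      vertex 26.000 13.000 23.000
      vertex 2.483 20.641 23.000
      vertex 0.000 13.000 23.000
    endloop
  endfacet
  facet normal 0.0000 0.0000 1.0000
    outer loop
      vertex 26.000 13.000 23.000
      vertex 0.000 13.000 23.000
      vertex 2.483 5.359 23.000
    endloop
  endfacet
  facet normal 0.0000 0.0000 1.0000
    outer loop
      vertex 26.000 13.000 23.000
      vertex 2.483 5.359 23.000
      vertex 8.983 0.636 23.000
    endloop
  endfacet
  facet normal 0.0000 0.0000 1.0000
    outer loop
      vertex 26.000 13.000 23.000
      vertex 8.983 0.636 23.000
      vertex 17.017 0.636 23.000
    endloop
  endfacet
  facet normal 0.0000 0.0000 1.0000
    outer loop
      vertex 26.000 13.000 23.000
      vertex 17.017 0.636 23.000
      vertex 23.517 5.359 23.000
    endloop
  endfacet
  facet normal 0.9510 0.3090 0.0000
    outer loop
      vertex 26.000 13.000 0.000
      vertex 23.517 20.641 0.000
      vertex 23.517 20.641 23.000
    endloop
  endfacet
  facet normal 0.9510 0.3090 0.0000
    outer loop
      vertex 26.000 13.000 0.000
      vertex 23.517 20.641 23.000
      vertex 26.000 13.000 23.000
    endloop
  endfacet
  facet normal 0.5878 0.8090 0.0000
    outer loop
      vertex 23.517 20.641 0.000
      vertex 17.017 25.364 0.000
      vertex 17.017 25.364 23.000
    endloop
  endfacet
  facet normal 0.5878 0.8090 0.0000
    outer loop
      vertex 23.517 20.641 0.000
      vertex 17.017 25.364 23.000
      vertex 23.517 20.641 23.000
    endloop
  endfacet
  facet normal 0.0000 1.0000 0.0000
    outer loop
      vertex 17.017 25.364 0.000
      vertex 8.983 25.364 0.000
      vertex 8.983 25.364 23.000
    endloop
  endfacet
  facet normal 0.0000 1.0000 0.0000
    outer loop
      vertex 17.017 25.364 0.000
      vertex 8.983 25.364 23.000
      vertex 17.017 25.364 23.000
    endloop
  endfacet
  facet normal -0.5878 0.8090 0.0000
    outer loop
      vertex 8.983 25.364 0.000
      vertex 2.483 20.641 0.000
      vertex 2.483 20.641 23.000
    endloop
  endfacet
  facet normal -0.5878 0.8090 0.0000
    outer loop
      vertex 8.983 25.364 0.000
      vertex 2.483 20.641 23.000
      vertex 8.983 25.364 23.000
    endloop
  endfacet
  facet normal -0.9510 0.3090 0.0000
    outer loop
      vertex 2.483 20.641 0.000
      vertex 0.000 13.000 0.000
      vertex 0.000 13.000 23.000
    endloop
  endfacet
  facet normal -0.9510 0.3090 0.0000
    outer loop
      vertex 2.483 20.641 0.000
      vertex 0.000 13.000 23.000
      vertex 2.483 20.641 23.000
    endloop
  endfacet
  facet normal -0.9510 -0.3090 0.0000
    outer loop
      vertex 0.000 13.000 0.000
      vertex 2.483 5.359 0.000
      vertex 2.483 5.359 23.000
    endloop
  endfacet
  facet normal -0.9510 -0.3090 0.0000
    outer loop
      vertex 0.000 13.000 0.000
      vertex 2.483 5.359 23.000
      vertex 0.000 13.000 23.000
    endloop
  endfacet
  facet normal -0.5878 -0.8090 0.0000
    outer loop
      vertex 2.483 5.359 0.000
      vertex 8.983 0.636 0.000
      vertex 8.983 0.636 23.000
    endloop
  endfacet
  facet normal -0.5878 -0.8090 0.0000
    outer loop
      vertex 2.483 5.359 0.000
      vertex 8.983 0.636 23.000
      vertex 2.483 5.359 23.000
    endloop
  endfacet
  facet normal 0.0000 -1.0000 0.0000
    outer loop
      vertex 8.983 0.636 0.000
      vertex 17.017 0.636 0.000
      vertex 17.017 0.636 23.000
    endloop
  endfacet
  facet normal 0.0000 -1.0000 0.0000
    outer loop
      vertex 8.983 0.636 0.000
      vertex 17.017 0.636 23.000
      vertex 8.983 0.636 23.000
    endloop
  endfacet
  facet normal 0.5878 -0.8090 0.0000
    outer loop
      vertex 17.017 0.636 0.000
      vertex 23.517 5.359 0.000
      vertex 23.517 5.359 23.000
    endloop
  endfacet
  facet normal 0.5878 -0.8090 0.0000
    outer loop
      vertex 17.017 0.636 0.000
      vertex 23.517 5.359 23.000
      vertex 17.017 0.636 23.000
    endloop
  endfacet
  facet normal 0.9510 -0.3090 0.0000
    outer loop
      vertex 23.517 5.359 0.000
      vertex 26.000 13.000 0.000
      vertex 26.000 13.000 23.000
    endloop
  endfacet
  facet normal 0.9510 -0.3090 0.0000
    outer loop
      vertex 23.517 5.359 0.000
      vertex 26.000 13.000 23.000
      vertex 23.517 5.359 23.000
    endloop
  endfacet
endsolid part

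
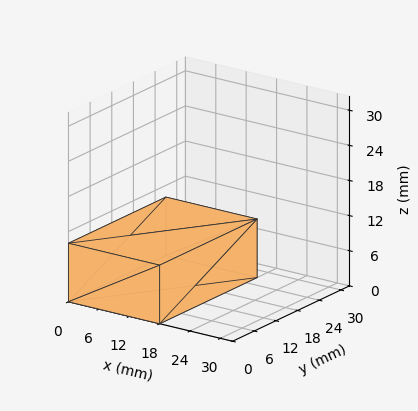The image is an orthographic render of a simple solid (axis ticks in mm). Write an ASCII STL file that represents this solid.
Reading the render: the shape is a rectangular box, roughly 18 × 27 mm footprint and 10 mm tall (dimensions read to the nearest mm from the axis ticks). For the STL, each face is triangulated and given an outward normal.

solid part
  facet normal 0.0000 0.0000 -1.0000
    outer loop
      vertex 18.00 27.00 0.00
      vertex 18.00 0.00 0.00
      vertex 0.00 0.00 0.00
    endloop
  endfacet
  facet normal 0.0000 0.0000 -1.0000
    outer loop
      vertex 0.00 27.00 0.00
      vertex 18.00 27.00 0.00
      vertex 0.00 0.00 0.00
    endloop
  endfacet
  facet normal 0.0000 0.0000 1.0000
    outer loop
      vertex 0.00 0.00 10.00
      vertex 18.00 0.00 10.00
      vertex 18.00 27.00 10.00
    endloop
  endfacet
  facet normal 0.0000 0.0000 1.0000
    outer loop
      vertex 0.00 0.00 10.00
      vertex 18.00 27.00 10.00
      vertex 0.00 27.00 10.00
    endloop
  endfacet
  facet normal 0.0000 -1.0000 0.0000
    outer loop
      vertex 0.00 0.00 0.00
      vertex 18.00 0.00 0.00
      vertex 18.00 0.00 10.00
    endloop
  endfacet
  facet normal 0.0000 -1.0000 0.0000
    outer loop
      vertex 0.00 0.00 0.00
      vertex 18.00 0.00 10.00
      vertex 0.00 0.00 10.00
    endloop
  endfacet
  facet normal 0.0000 1.0000 0.0000
    outer loop
      vertex 18.00 27.00 10.00
      vertex 18.00 27.00 0.00
      vertex 0.00 27.00 0.00
    endloop
  endfacet
  facet normal 0.0000 1.0000 0.0000
    outer loop
      vertex 0.00 27.00 10.00
      vertex 18.00 27.00 10.00
      vertex 0.00 27.00 0.00
    endloop
  endfacet
  facet normal -1.0000 0.0000 0.0000
    outer loop
      vertex 0.00 27.00 10.00
      vertex 0.00 27.00 0.00
      vertex 0.00 0.00 0.00
    endloop
  endfacet
  facet normal -1.0000 0.0000 0.0000
    outer loop
      vertex 0.00 0.00 10.00
      vertex 0.00 27.00 10.00
      vertex 0.00 0.00 0.00
    endloop
  endfacet
  facet normal 1.0000 0.0000 0.0000
    outer loop
      vertex 18.00 0.00 0.00
      vertex 18.00 27.00 0.00
      vertex 18.00 27.00 10.00
    endloop
  endfacet
  facet normal 1.0000 0.0000 0.0000
    outer loop
      vertex 18.00 0.00 0.00
      vertex 18.00 27.00 10.00
      vertex 18.00 0.00 10.00
    endloop
  endfacet
endsolid part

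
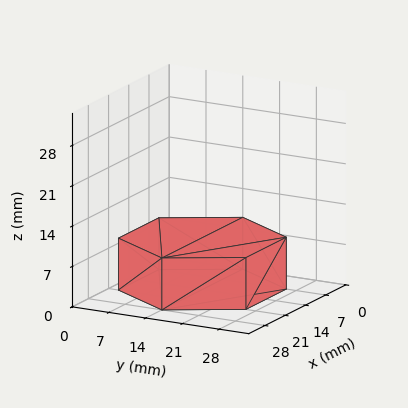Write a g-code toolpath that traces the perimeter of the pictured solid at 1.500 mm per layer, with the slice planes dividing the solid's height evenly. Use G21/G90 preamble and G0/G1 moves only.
Reading the render: the shape is a regular 6-sided prism (a cylinder approximated with 6 flat sides), circumscribed radius ≈ 14 mm, height ≈ 9 mm (dimensions read to the nearest mm from the axis ticks). For the g-code, the solid's height is divided into equal slices at the stated Δz and each level perimeter traced with G1 moves after a G0 lift.

; perimeter-only toolpath
G21 ; units = mm
G90 ; absolute positioning
G28 ; home
; layer 1
G0 Z1.500
G0 X28.000 Y14.000
G1 X21.000 Y26.124
G1 X7.000 Y26.124
G1 X0.000 Y14.000
G1 X7.000 Y1.876
G1 X21.000 Y1.876
G1 X28.000 Y14.000
; layer 2
G0 Z3.000
G0 X28.000 Y14.000
G1 X21.000 Y26.124
G1 X7.000 Y26.124
G1 X0.000 Y14.000
G1 X7.000 Y1.876
G1 X21.000 Y1.876
G1 X28.000 Y14.000
; layer 3
G0 Z4.500
G0 X28.000 Y14.000
G1 X21.000 Y26.124
G1 X7.000 Y26.124
G1 X0.000 Y14.000
G1 X7.000 Y1.876
G1 X21.000 Y1.876
G1 X28.000 Y14.000
; layer 4
G0 Z6.000
G0 X28.000 Y14.000
G1 X21.000 Y26.124
G1 X7.000 Y26.124
G1 X0.000 Y14.000
G1 X7.000 Y1.876
G1 X21.000 Y1.876
G1 X28.000 Y14.000
; layer 5
G0 Z7.500
G0 X28.000 Y14.000
G1 X21.000 Y26.124
G1 X7.000 Y26.124
G1 X0.000 Y14.000
G1 X7.000 Y1.876
G1 X21.000 Y1.876
G1 X28.000 Y14.000
; layer 6
G0 Z9.000
G0 X28.000 Y14.000
G1 X21.000 Y26.124
G1 X7.000 Y26.124
G1 X0.000 Y14.000
G1 X7.000 Y1.876
G1 X21.000 Y1.876
G1 X28.000 Y14.000
M2 ; end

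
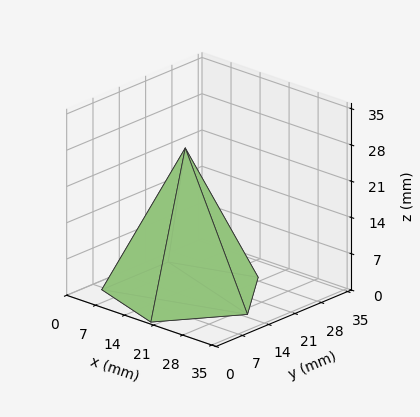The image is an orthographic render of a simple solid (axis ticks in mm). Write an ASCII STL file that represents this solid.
Reading the render: the shape is a regular 5-sided pyramid, base circumscribed radius ≈ 15 mm, apex at z ≈ 28 mm (dimensions read to the nearest mm from the axis ticks). For the STL, each face is triangulated and given an outward normal.

solid part
  facet normal 0.0000 0.0000 -1.0000
    outer loop
      vertex 2.86 23.82 0.00
      vertex 19.64 29.27 0.00
      vertex 30.00 15.00 0.00
    endloop
  endfacet
  facet normal 0.0000 0.0000 -1.0000
    outer loop
      vertex 2.86 6.18 0.00
      vertex 2.86 23.82 0.00
      vertex 30.00 15.00 0.00
    endloop
  endfacet
  facet normal 0.0000 0.0000 -1.0000
    outer loop
      vertex 19.64 0.73 0.00
      vertex 2.86 6.18 0.00
      vertex 30.00 15.00 0.00
    endloop
  endfacet
  facet normal 0.7425 0.5390 0.3977
    outer loop
      vertex 30.00 15.00 0.00
      vertex 19.64 29.27 0.00
      vertex 15.00 15.00 28.00
    endloop
  endfacet
  facet normal -0.2834 0.8726 0.3978
    outer loop
      vertex 19.64 29.27 0.00
      vertex 2.86 23.82 0.00
      vertex 15.00 15.00 28.00
    endloop
  endfacet
  facet normal -0.9175 0.0000 0.3978
    outer loop
      vertex 2.86 23.82 0.00
      vertex 2.86 6.18 0.00
      vertex 15.00 15.00 28.00
    endloop
  endfacet
  facet normal -0.2834 -0.8726 0.3978
    outer loop
      vertex 2.86 6.18 0.00
      vertex 19.64 0.73 0.00
      vertex 15.00 15.00 28.00
    endloop
  endfacet
  facet normal 0.7425 -0.5390 0.3977
    outer loop
      vertex 19.64 0.73 0.00
      vertex 30.00 15.00 0.00
      vertex 15.00 15.00 28.00
    endloop
  endfacet
endsolid part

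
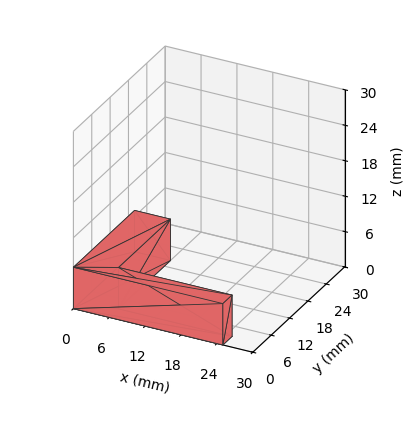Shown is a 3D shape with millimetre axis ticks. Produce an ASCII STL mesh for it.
Reading the render: the shape is an L-shaped prism: outer 25 × 20 mm, arm thicknesses ≈ 3 mm (horizontal) and 6 mm (vertical), extruded 7 mm in z (dimensions read to the nearest mm from the axis ticks). For the STL, each face is triangulated and given an outward normal.

solid part
  facet normal 0.0000 0.0000 -1.0000
    outer loop
      vertex 25.0 3.0 0.0
      vertex 25.0 0.0 0.0
      vertex 0.0 0.0 0.0
    endloop
  endfacet
  facet normal 0.0000 0.0000 -1.0000
    outer loop
      vertex 6.0 3.0 0.0
      vertex 25.0 3.0 0.0
      vertex 0.0 0.0 0.0
    endloop
  endfacet
  facet normal 0.0000 0.0000 -1.0000
    outer loop
      vertex 6.0 20.0 0.0
      vertex 6.0 3.0 0.0
      vertex 0.0 0.0 0.0
    endloop
  endfacet
  facet normal 0.0000 0.0000 -1.0000
    outer loop
      vertex 0.0 20.0 0.0
      vertex 6.0 20.0 0.0
      vertex 0.0 0.0 0.0
    endloop
  endfacet
  facet normal 0.0000 0.0000 1.0000
    outer loop
      vertex 0.0 0.0 7.0
      vertex 25.0 0.0 7.0
      vertex 25.0 3.0 7.0
    endloop
  endfacet
  facet normal 0.0000 0.0000 1.0000
    outer loop
      vertex 0.0 0.0 7.0
      vertex 25.0 3.0 7.0
      vertex 6.0 3.0 7.0
    endloop
  endfacet
  facet normal 0.0000 0.0000 1.0000
    outer loop
      vertex 0.0 0.0 7.0
      vertex 6.0 3.0 7.0
      vertex 6.0 20.0 7.0
    endloop
  endfacet
  facet normal 0.0000 0.0000 1.0000
    outer loop
      vertex 0.0 0.0 7.0
      vertex 6.0 20.0 7.0
      vertex 0.0 20.0 7.0
    endloop
  endfacet
  facet normal 0.0000 -1.0000 0.0000
    outer loop
      vertex 0.0 0.0 0.0
      vertex 25.0 0.0 0.0
      vertex 25.0 0.0 7.0
    endloop
  endfacet
  facet normal 0.0000 -1.0000 0.0000
    outer loop
      vertex 0.0 0.0 0.0
      vertex 25.0 0.0 7.0
      vertex 0.0 0.0 7.0
    endloop
  endfacet
  facet normal 1.0000 0.0000 0.0000
    outer loop
      vertex 25.0 0.0 0.0
      vertex 25.0 3.0 0.0
      vertex 25.0 3.0 7.0
    endloop
  endfacet
  facet normal 1.0000 0.0000 0.0000
    outer loop
      vertex 25.0 0.0 0.0
      vertex 25.0 3.0 7.0
      vertex 25.0 0.0 7.0
    endloop
  endfacet
  facet normal 0.0000 1.0000 0.0000
    outer loop
      vertex 25.0 3.0 0.0
      vertex 6.0 3.0 0.0
      vertex 6.0 3.0 7.0
    endloop
  endfacet
  facet normal 0.0000 1.0000 0.0000
    outer loop
      vertex 25.0 3.0 0.0
      vertex 6.0 3.0 7.0
      vertex 25.0 3.0 7.0
    endloop
  endfacet
  facet normal 1.0000 0.0000 0.0000
    outer loop
      vertex 6.0 3.0 0.0
      vertex 6.0 20.0 0.0
      vertex 6.0 20.0 7.0
    endloop
  endfacet
  facet normal 1.0000 0.0000 0.0000
    outer loop
      vertex 6.0 3.0 0.0
      vertex 6.0 20.0 7.0
      vertex 6.0 3.0 7.0
    endloop
  endfacet
  facet normal 0.0000 1.0000 0.0000
    outer loop
      vertex 6.0 20.0 0.0
      vertex 0.0 20.0 0.0
      vertex 0.0 20.0 7.0
    endloop
  endfacet
  facet normal 0.0000 1.0000 0.0000
    outer loop
      vertex 6.0 20.0 0.0
      vertex 0.0 20.0 7.0
      vertex 6.0 20.0 7.0
    endloop
  endfacet
  facet normal -1.0000 0.0000 0.0000
    outer loop
      vertex 0.0 20.0 0.0
      vertex 0.0 0.0 0.0
      vertex 0.0 0.0 7.0
    endloop
  endfacet
  facet normal -1.0000 0.0000 0.0000
    outer loop
      vertex 0.0 20.0 0.0
      vertex 0.0 0.0 7.0
      vertex 0.0 20.0 7.0
    endloop
  endfacet
endsolid part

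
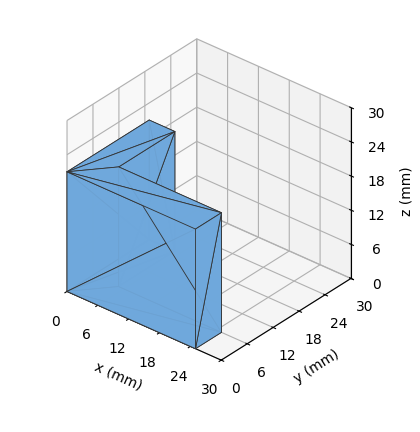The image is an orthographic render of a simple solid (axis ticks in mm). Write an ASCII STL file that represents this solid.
Reading the render: the shape is an L-shaped prism: outer 25 × 19 mm, arm thicknesses ≈ 6 mm (horizontal) and 5 mm (vertical), extruded 21 mm in z (dimensions read to the nearest mm from the axis ticks). For the STL, each face is triangulated and given an outward normal.

solid part
  facet normal 0.0000 0.0000 -1.0000
    outer loop
      vertex 25.000 6.000 0.000
      vertex 25.000 0.000 0.000
      vertex 0.000 0.000 0.000
    endloop
  endfacet
  facet normal 0.0000 0.0000 -1.0000
    outer loop
      vertex 5.000 6.000 0.000
      vertex 25.000 6.000 0.000
      vertex 0.000 0.000 0.000
    endloop
  endfacet
  facet normal 0.0000 0.0000 -1.0000
    outer loop
      vertex 5.000 19.000 0.000
      vertex 5.000 6.000 0.000
      vertex 0.000 0.000 0.000
    endloop
  endfacet
  facet normal 0.0000 0.0000 -1.0000
    outer loop
      vertex 0.000 19.000 0.000
      vertex 5.000 19.000 0.000
      vertex 0.000 0.000 0.000
    endloop
  endfacet
  facet normal 0.0000 0.0000 1.0000
    outer loop
      vertex 0.000 0.000 21.000
      vertex 25.000 0.000 21.000
      vertex 25.000 6.000 21.000
    endloop
  endfacet
  facet normal 0.0000 0.0000 1.0000
    outer loop
      vertex 0.000 0.000 21.000
      vertex 25.000 6.000 21.000
      vertex 5.000 6.000 21.000
    endloop
  endfacet
  facet normal 0.0000 0.0000 1.0000
    outer loop
      vertex 0.000 0.000 21.000
      vertex 5.000 6.000 21.000
      vertex 5.000 19.000 21.000
    endloop
  endfacet
  facet normal 0.0000 0.0000 1.0000
    outer loop
      vertex 0.000 0.000 21.000
      vertex 5.000 19.000 21.000
      vertex 0.000 19.000 21.000
    endloop
  endfacet
  facet normal 0.0000 -1.0000 0.0000
    outer loop
      vertex 0.000 0.000 0.000
      vertex 25.000 0.000 0.000
      vertex 25.000 0.000 21.000
    endloop
  endfacet
  facet normal 0.0000 -1.0000 0.0000
    outer loop
      vertex 0.000 0.000 0.000
      vertex 25.000 0.000 21.000
      vertex 0.000 0.000 21.000
    endloop
  endfacet
  facet normal 1.0000 0.0000 0.0000
    outer loop
      vertex 25.000 0.000 0.000
      vertex 25.000 6.000 0.000
      vertex 25.000 6.000 21.000
    endloop
  endfacet
  facet normal 1.0000 0.0000 0.0000
    outer loop
      vertex 25.000 0.000 0.000
      vertex 25.000 6.000 21.000
      vertex 25.000 0.000 21.000
    endloop
  endfacet
  facet normal 0.0000 1.0000 0.0000
    outer loop
      vertex 25.000 6.000 0.000
      vertex 5.000 6.000 0.000
      vertex 5.000 6.000 21.000
    endloop
  endfacet
  facet normal 0.0000 1.0000 0.0000
    outer loop
      vertex 25.000 6.000 0.000
      vertex 5.000 6.000 21.000
      vertex 25.000 6.000 21.000
    endloop
  endfacet
  facet normal 1.0000 0.0000 0.0000
    outer loop
      vertex 5.000 6.000 0.000
      vertex 5.000 19.000 0.000
      vertex 5.000 19.000 21.000
    endloop
  endfacet
  facet normal 1.0000 0.0000 0.0000
    outer loop
      vertex 5.000 6.000 0.000
      vertex 5.000 19.000 21.000
      vertex 5.000 6.000 21.000
    endloop
  endfacet
  facet normal 0.0000 1.0000 0.0000
    outer loop
      vertex 5.000 19.000 0.000
      vertex 0.000 19.000 0.000
      vertex 0.000 19.000 21.000
    endloop
  endfacet
  facet normal 0.0000 1.0000 0.0000
    outer loop
      vertex 5.000 19.000 0.000
      vertex 0.000 19.000 21.000
      vertex 5.000 19.000 21.000
    endloop
  endfacet
  facet normal -1.0000 0.0000 0.0000
    outer loop
      vertex 0.000 19.000 0.000
      vertex 0.000 0.000 0.000
      vertex 0.000 0.000 21.000
    endloop
  endfacet
  facet normal -1.0000 0.0000 0.0000
    outer loop
      vertex 0.000 19.000 0.000
      vertex 0.000 0.000 21.000
      vertex 0.000 19.000 21.000
    endloop
  endfacet
endsolid part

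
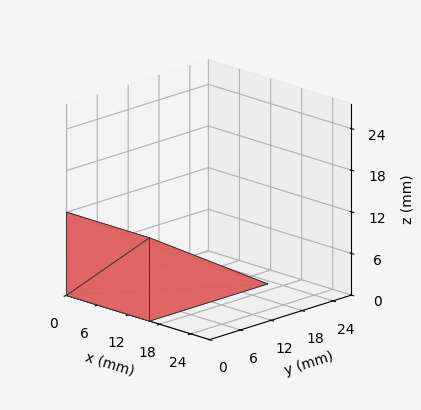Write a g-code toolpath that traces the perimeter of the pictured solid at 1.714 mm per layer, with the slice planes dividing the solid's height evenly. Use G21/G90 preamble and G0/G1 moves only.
Reading the render: the shape is a wedge (ramp): 16 × 23 mm base, rising to 12 mm along the y=0 edge and sloping linearly to z=0 at y=23 (dimensions read to the nearest mm from the axis ticks). For the g-code, the solid's height is divided into equal slices at the stated Δz and each level perimeter traced with G1 moves after a G0 lift.

; perimeter-only toolpath
G21 ; units = mm
G90 ; absolute positioning
G28 ; home
; layer 1
G0 Z1.714
G0 X0.000 Y0.000
G1 X16.000 Y0.000
G1 X16.000 Y19.714
G1 X0.000 Y19.714
G1 X0.000 Y0.000
; layer 2
G0 Z3.429
G0 X0.000 Y0.000
G1 X16.000 Y0.000
G1 X16.000 Y16.429
G1 X0.000 Y16.429
G1 X0.000 Y0.000
; layer 3
G0 Z5.143
G0 X0.000 Y0.000
G1 X16.000 Y0.000
G1 X16.000 Y13.143
G1 X0.000 Y13.143
G1 X0.000 Y0.000
; layer 4
G0 Z6.857
G0 X0.000 Y0.000
G1 X16.000 Y0.000
G1 X16.000 Y9.857
G1 X0.000 Y9.857
G1 X0.000 Y0.000
; layer 5
G0 Z8.571
G0 X0.000 Y0.000
G1 X16.000 Y0.000
G1 X16.000 Y6.571
G1 X0.000 Y6.571
G1 X0.000 Y0.000
; layer 6
G0 Z10.286
G0 X0.000 Y0.000
G1 X16.000 Y0.000
G1 X16.000 Y3.286
G1 X0.000 Y3.286
G1 X0.000 Y0.000
M2 ; end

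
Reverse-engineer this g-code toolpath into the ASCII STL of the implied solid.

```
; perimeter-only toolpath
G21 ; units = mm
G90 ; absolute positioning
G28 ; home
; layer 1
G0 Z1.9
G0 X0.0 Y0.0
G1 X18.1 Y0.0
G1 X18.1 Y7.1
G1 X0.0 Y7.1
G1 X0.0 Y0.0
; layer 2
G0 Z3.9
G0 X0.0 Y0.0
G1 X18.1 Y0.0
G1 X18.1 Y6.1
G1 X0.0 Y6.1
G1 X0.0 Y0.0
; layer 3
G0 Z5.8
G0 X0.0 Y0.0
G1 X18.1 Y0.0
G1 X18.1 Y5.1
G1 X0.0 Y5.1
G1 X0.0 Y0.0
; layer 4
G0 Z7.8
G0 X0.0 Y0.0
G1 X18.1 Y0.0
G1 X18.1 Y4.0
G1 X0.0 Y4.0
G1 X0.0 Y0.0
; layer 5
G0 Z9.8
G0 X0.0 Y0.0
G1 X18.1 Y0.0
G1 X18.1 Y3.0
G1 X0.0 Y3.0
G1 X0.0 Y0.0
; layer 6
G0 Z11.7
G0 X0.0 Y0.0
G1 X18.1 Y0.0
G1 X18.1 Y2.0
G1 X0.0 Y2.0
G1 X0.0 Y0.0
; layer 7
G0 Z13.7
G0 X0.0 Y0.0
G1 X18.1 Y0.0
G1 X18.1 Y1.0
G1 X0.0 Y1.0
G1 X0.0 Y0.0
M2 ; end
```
solid part
  facet normal 0.0000 0.0000 -1.0000
    outer loop
      vertex 18.1 8.1 0.0
      vertex 18.1 0.0 0.0
      vertex 0.0 0.0 0.0
    endloop
  endfacet
  facet normal 0.0000 0.0000 -1.0000
    outer loop
      vertex 0.0 8.1 0.0
      vertex 18.1 8.1 0.0
      vertex 0.0 0.0 0.0
    endloop
  endfacet
  facet normal 0.0000 -1.0000 0.0000
    outer loop
      vertex 0.0 0.0 0.0
      vertex 18.1 0.0 0.0
      vertex 18.1 0.0 15.6
    endloop
  endfacet
  facet normal 0.0000 -1.0000 0.0000
    outer loop
      vertex 0.0 0.0 0.0
      vertex 18.1 0.0 15.6
      vertex 0.0 0.0 15.6
    endloop
  endfacet
  facet normal 0.0000 0.8875 0.4608
    outer loop
      vertex 0.0 0.0 15.6
      vertex 18.1 0.0 15.6
      vertex 18.1 8.1 0.0
    endloop
  endfacet
  facet normal 0.0000 0.8875 0.4608
    outer loop
      vertex 0.0 0.0 15.6
      vertex 18.1 8.1 0.0
      vertex 0.0 8.1 0.0
    endloop
  endfacet
  facet normal -1.0000 0.0000 0.0000
    outer loop
      vertex 0.0 0.0 15.6
      vertex 0.0 8.1 0.0
      vertex 0.0 0.0 0.0
    endloop
  endfacet
  facet normal 1.0000 0.0000 0.0000
    outer loop
      vertex 18.1 0.0 0.0
      vertex 18.1 8.1 0.0
      vertex 18.1 0.0 15.6
    endloop
  endfacet
endsolid part

The G0 Z moves step by Δz≈1.9 mm. The G1 loops shrink linearly with z, so the solid tapers from its base footprint up to z≈15.6. Closing with a flat bottom cap and the tapered top and triangulating gives 8 facets — a wedge (ramp): 18.1 × 8.1 mm base, rising to 15.6 mm along the y=0 edge and sloping linearly to z=0 at y=8.1.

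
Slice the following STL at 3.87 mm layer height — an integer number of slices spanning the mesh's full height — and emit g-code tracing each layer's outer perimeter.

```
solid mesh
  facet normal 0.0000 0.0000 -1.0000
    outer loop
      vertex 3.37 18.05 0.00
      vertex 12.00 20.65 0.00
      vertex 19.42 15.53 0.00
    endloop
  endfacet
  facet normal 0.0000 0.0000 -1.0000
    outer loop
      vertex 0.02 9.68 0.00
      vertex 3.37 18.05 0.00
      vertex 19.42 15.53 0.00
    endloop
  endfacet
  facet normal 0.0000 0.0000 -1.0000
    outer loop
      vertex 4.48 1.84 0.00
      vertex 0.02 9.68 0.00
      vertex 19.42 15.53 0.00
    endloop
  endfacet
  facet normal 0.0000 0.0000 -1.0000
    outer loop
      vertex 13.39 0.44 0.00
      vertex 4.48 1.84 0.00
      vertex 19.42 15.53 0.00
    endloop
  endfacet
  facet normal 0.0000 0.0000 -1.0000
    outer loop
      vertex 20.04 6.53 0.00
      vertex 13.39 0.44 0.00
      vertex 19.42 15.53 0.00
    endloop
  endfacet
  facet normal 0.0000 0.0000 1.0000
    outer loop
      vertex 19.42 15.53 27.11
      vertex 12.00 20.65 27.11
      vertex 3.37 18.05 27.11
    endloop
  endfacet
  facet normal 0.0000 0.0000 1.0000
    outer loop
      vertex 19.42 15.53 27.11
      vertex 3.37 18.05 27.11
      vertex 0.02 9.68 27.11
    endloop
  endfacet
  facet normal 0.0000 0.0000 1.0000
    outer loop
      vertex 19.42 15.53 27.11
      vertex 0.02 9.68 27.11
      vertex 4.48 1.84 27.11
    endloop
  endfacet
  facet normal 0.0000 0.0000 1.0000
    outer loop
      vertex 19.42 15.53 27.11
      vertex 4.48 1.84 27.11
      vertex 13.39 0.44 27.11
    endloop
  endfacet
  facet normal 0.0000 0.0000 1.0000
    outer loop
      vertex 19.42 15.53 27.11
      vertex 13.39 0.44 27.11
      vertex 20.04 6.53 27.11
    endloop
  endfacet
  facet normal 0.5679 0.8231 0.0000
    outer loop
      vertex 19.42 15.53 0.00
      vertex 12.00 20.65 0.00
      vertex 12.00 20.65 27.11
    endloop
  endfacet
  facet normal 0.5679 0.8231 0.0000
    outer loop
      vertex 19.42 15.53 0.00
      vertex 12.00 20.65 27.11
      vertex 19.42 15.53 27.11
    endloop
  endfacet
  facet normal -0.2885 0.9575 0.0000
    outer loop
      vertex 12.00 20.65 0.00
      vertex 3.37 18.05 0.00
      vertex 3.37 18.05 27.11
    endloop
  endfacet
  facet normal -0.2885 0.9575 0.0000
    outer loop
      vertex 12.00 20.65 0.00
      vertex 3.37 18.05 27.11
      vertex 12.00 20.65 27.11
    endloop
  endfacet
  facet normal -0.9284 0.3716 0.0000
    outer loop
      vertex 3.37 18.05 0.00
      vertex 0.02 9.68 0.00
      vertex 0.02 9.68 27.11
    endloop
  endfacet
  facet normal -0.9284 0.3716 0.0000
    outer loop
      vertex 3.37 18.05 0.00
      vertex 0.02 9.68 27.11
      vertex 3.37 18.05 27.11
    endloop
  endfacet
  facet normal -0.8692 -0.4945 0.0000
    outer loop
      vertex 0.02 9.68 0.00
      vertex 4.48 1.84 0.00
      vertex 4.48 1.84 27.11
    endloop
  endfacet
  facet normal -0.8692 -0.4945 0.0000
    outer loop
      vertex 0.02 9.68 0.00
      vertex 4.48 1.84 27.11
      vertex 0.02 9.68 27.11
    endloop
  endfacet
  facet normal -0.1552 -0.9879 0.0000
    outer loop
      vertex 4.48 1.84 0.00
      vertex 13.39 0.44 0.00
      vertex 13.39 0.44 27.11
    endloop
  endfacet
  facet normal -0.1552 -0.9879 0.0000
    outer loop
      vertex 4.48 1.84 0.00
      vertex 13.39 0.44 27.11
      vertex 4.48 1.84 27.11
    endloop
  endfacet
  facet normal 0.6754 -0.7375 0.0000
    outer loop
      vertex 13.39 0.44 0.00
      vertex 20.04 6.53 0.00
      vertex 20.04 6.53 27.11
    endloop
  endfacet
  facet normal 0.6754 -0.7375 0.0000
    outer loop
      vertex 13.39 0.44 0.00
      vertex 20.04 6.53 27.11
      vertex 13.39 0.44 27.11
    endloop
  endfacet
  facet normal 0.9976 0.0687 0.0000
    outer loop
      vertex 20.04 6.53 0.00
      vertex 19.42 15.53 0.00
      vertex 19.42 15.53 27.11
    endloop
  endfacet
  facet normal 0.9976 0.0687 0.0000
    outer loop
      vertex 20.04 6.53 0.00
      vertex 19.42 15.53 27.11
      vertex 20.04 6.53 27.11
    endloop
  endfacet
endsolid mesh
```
; perimeter-only toolpath
G21 ; units = mm
G90 ; absolute positioning
G28 ; home
; layer 1
G0 Z3.87
G0 X19.42 Y15.53
G1 X12.00 Y20.65
G1 X3.37 Y18.05
G1 X0.02 Y9.68
G1 X4.48 Y1.84
G1 X13.39 Y0.44
G1 X20.04 Y6.53
G1 X19.42 Y15.53
; layer 2
G0 Z7.75
G0 X19.42 Y15.53
G1 X12.00 Y20.65
G1 X3.37 Y18.05
G1 X0.02 Y9.68
G1 X4.48 Y1.84
G1 X13.39 Y0.44
G1 X20.04 Y6.53
G1 X19.42 Y15.53
; layer 3
G0 Z11.62
G0 X19.42 Y15.53
G1 X12.00 Y20.65
G1 X3.37 Y18.05
G1 X0.02 Y9.68
G1 X4.48 Y1.84
G1 X13.39 Y0.44
G1 X20.04 Y6.53
G1 X19.42 Y15.53
; layer 4
G0 Z15.49
G0 X19.42 Y15.53
G1 X12.00 Y20.65
G1 X3.37 Y18.05
G1 X0.02 Y9.68
G1 X4.48 Y1.84
G1 X13.39 Y0.44
G1 X20.04 Y6.53
G1 X19.42 Y15.53
; layer 5
G0 Z19.36
G0 X19.42 Y15.53
G1 X12.00 Y20.65
G1 X3.37 Y18.05
G1 X0.02 Y9.68
G1 X4.48 Y1.84
G1 X13.39 Y0.44
G1 X20.04 Y6.53
G1 X19.42 Y15.53
; layer 6
G0 Z23.24
G0 X19.42 Y15.53
G1 X12.00 Y20.65
G1 X3.37 Y18.05
G1 X0.02 Y9.68
G1 X4.48 Y1.84
G1 X13.39 Y0.44
G1 X20.04 Y6.53
G1 X19.42 Y15.53
; layer 7
G0 Z27.11
G0 X19.42 Y15.53
G1 X12.00 Y20.65
G1 X3.37 Y18.05
G1 X0.02 Y9.68
G1 X4.48 Y1.84
G1 X13.39 Y0.44
G1 X20.04 Y6.53
G1 X19.42 Y15.53
M2 ; end

The solid is a regular 7-sided prism (a cylinder approximated with 7 flat sides), circumscribed radius ≈ 10.4 mm, height ≈ 27.1 mm. Slicing at Δz = 3.87 mm — 7 equal slices spanning the solid's height, so layer i sits at z = i·h/7 — gives 7 non-empty perimeters. Each is a 7-segment closed polygon; G0 lifts to the layer z and rapids to the start vertex, then G1 traces the edges.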